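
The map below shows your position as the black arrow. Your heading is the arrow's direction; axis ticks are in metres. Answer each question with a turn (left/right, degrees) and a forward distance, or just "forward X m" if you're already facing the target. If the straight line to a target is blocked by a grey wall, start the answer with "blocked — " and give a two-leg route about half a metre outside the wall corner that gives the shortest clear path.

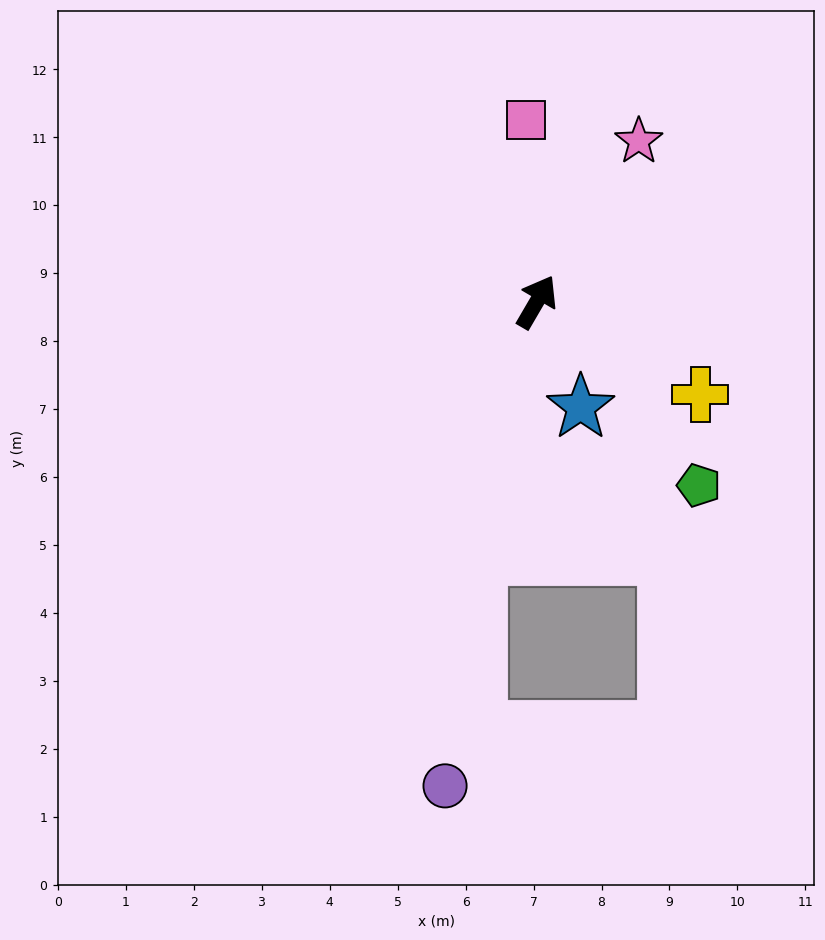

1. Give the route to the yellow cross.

turn right 89°, forward 2.8 m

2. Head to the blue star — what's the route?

turn right 127°, forward 1.7 m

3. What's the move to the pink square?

turn left 34°, forward 2.7 m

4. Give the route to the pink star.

turn right 2°, forward 2.8 m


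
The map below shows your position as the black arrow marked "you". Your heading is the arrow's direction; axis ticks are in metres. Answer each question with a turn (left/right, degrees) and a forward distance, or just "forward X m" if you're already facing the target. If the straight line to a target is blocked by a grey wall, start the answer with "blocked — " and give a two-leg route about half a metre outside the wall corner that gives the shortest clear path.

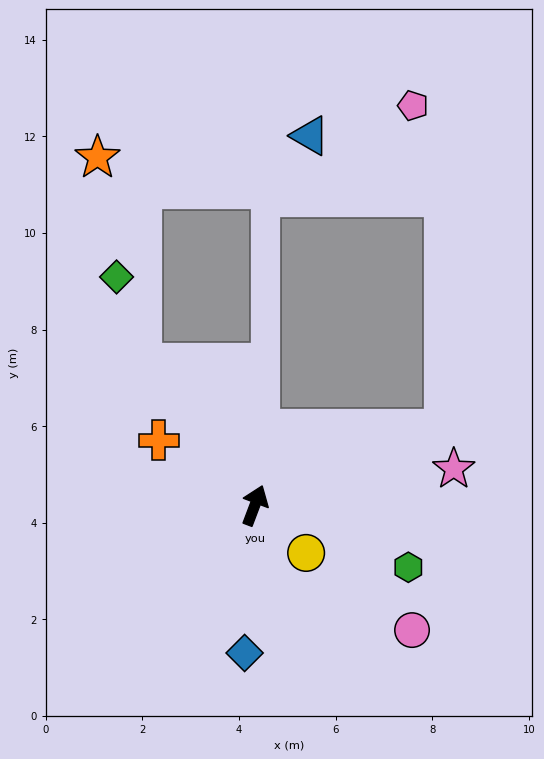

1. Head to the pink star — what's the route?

turn right 59°, forward 4.2 m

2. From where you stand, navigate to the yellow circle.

turn right 112°, forward 1.4 m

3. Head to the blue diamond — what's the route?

turn right 163°, forward 3.1 m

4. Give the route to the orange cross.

turn left 77°, forward 2.4 m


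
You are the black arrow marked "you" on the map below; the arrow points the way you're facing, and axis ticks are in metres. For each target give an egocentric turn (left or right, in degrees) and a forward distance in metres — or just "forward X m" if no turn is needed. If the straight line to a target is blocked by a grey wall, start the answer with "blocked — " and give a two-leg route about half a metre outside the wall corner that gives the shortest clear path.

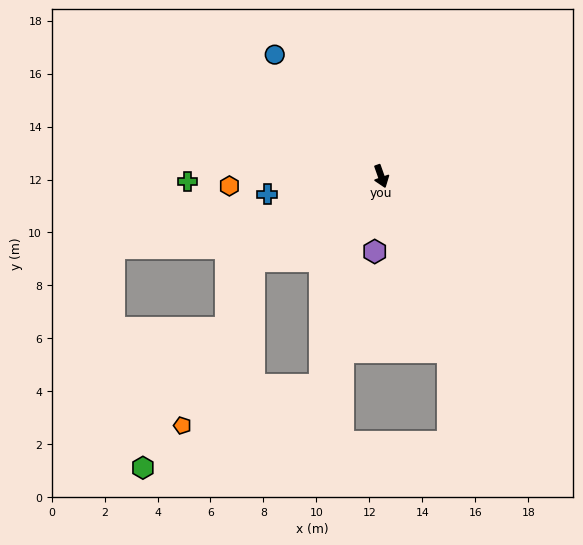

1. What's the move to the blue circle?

turn right 158°, forward 6.1 m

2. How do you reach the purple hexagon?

turn right 24°, forward 2.9 m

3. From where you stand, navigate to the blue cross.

turn right 101°, forward 4.4 m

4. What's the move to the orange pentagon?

blocked — turn right 76°, forward 5.8 m, then turn left 33°, forward 6.8 m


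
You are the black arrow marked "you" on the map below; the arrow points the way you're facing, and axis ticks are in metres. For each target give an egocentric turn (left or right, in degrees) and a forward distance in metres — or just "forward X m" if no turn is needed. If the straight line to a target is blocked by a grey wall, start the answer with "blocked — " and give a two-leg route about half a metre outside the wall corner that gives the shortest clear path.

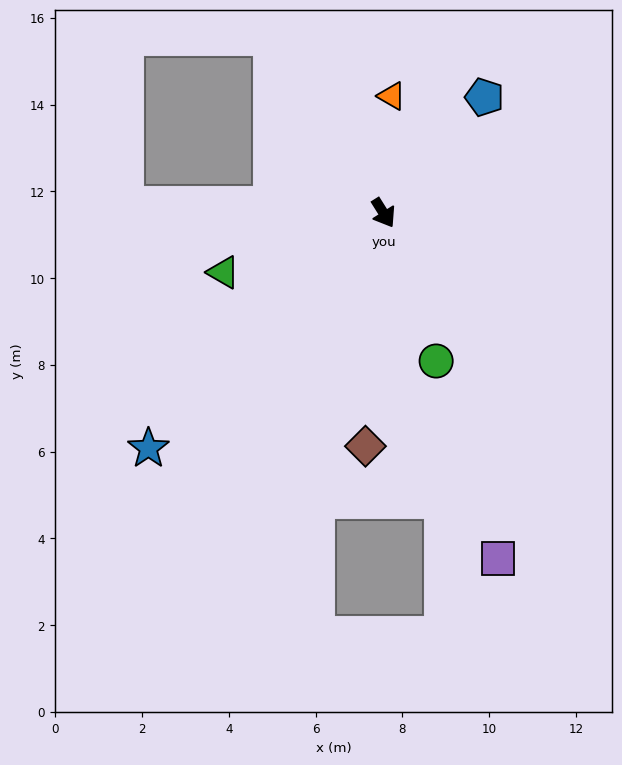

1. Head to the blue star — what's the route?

turn right 77°, forward 7.7 m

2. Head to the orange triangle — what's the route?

turn left 144°, forward 2.7 m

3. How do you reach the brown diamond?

turn right 37°, forward 5.4 m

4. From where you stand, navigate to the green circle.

turn right 12°, forward 3.6 m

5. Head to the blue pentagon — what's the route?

turn left 107°, forward 3.5 m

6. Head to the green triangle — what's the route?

turn right 102°, forward 3.9 m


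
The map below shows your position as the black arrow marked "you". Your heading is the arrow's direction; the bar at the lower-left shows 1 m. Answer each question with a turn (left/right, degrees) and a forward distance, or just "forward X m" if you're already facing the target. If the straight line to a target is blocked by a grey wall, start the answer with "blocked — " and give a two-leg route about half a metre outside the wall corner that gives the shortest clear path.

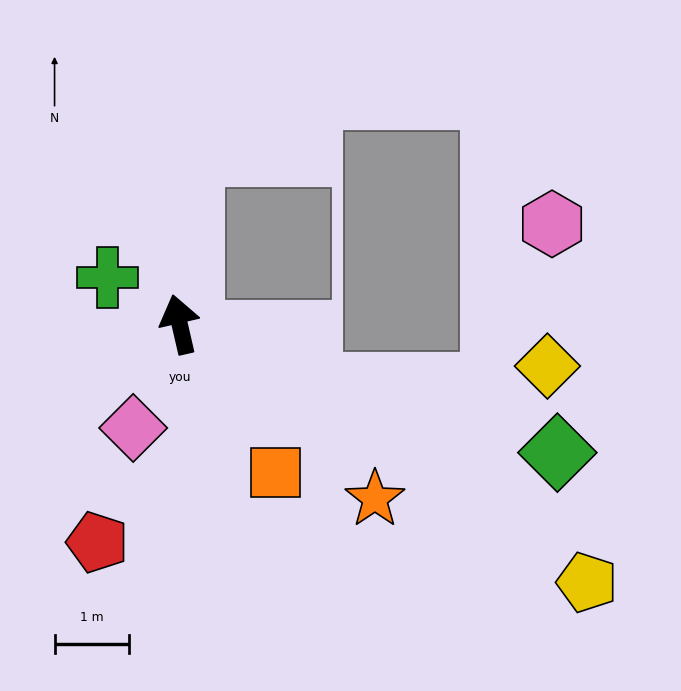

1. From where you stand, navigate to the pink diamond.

turn left 143°, forward 1.5 m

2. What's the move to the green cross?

turn left 44°, forward 1.2 m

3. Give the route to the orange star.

turn right 145°, forward 3.5 m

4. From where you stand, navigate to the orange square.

turn right 160°, forward 2.4 m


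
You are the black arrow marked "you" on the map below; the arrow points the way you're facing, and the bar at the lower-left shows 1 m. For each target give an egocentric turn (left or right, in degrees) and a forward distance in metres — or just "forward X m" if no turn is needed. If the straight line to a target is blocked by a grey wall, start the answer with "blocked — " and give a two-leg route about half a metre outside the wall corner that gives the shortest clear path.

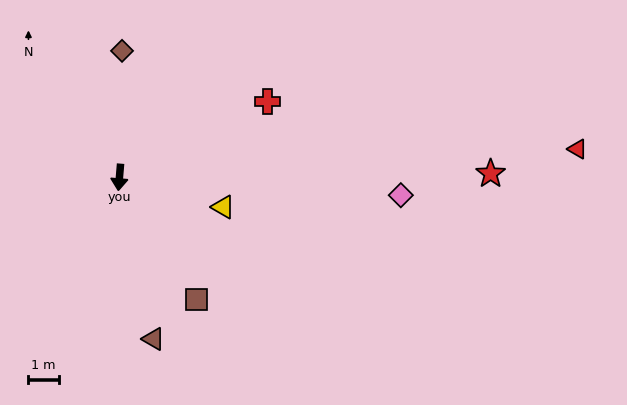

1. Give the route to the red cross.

turn left 122°, forward 5.5 m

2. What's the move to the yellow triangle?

turn left 79°, forward 3.5 m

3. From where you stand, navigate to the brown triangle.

turn left 17°, forward 5.4 m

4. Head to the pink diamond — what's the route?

turn left 91°, forward 9.3 m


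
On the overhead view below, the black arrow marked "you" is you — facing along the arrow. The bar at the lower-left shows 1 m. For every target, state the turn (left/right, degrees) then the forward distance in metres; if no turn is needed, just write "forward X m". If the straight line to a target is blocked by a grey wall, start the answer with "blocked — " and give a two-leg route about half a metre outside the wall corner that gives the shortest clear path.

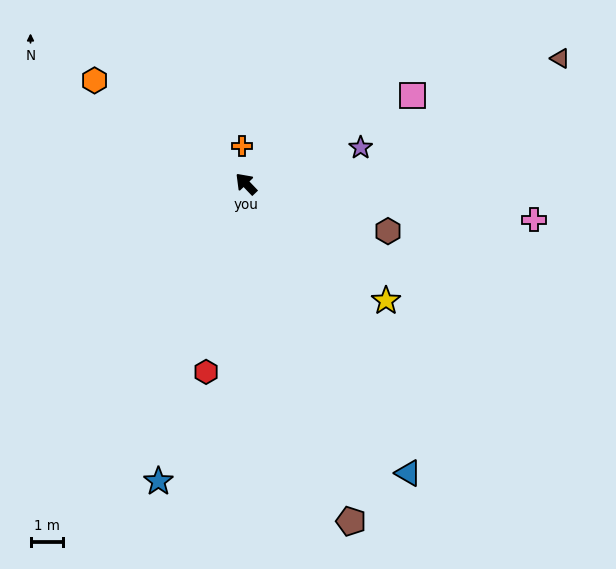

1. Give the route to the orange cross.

turn right 38°, forward 1.2 m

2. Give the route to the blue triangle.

turn left 166°, forward 10.1 m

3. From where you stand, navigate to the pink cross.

turn right 141°, forward 8.8 m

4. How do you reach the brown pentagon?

turn left 154°, forward 10.8 m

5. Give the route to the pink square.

turn right 106°, forward 5.7 m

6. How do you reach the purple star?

turn right 116°, forward 3.7 m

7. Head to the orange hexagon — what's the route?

turn left 12°, forward 5.6 m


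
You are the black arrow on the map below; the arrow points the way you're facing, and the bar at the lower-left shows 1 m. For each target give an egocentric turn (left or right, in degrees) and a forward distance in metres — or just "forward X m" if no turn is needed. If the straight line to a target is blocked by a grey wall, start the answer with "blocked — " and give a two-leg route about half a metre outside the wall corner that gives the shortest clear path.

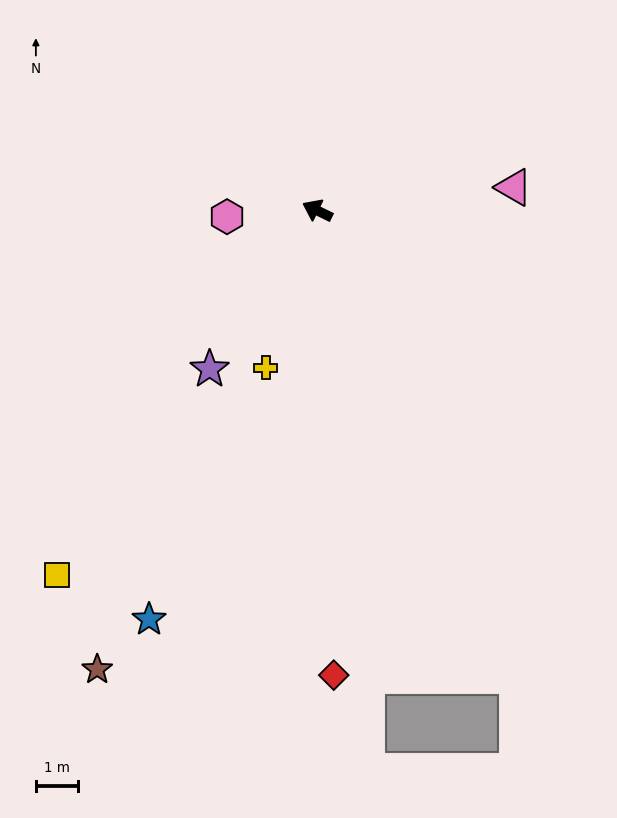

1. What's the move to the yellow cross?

turn left 98°, forward 4.0 m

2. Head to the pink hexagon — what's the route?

turn left 30°, forward 2.2 m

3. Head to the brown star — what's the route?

turn left 90°, forward 12.2 m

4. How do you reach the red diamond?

turn left 118°, forward 11.1 m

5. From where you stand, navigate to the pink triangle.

turn right 147°, forward 4.7 m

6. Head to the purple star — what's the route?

turn left 82°, forward 4.6 m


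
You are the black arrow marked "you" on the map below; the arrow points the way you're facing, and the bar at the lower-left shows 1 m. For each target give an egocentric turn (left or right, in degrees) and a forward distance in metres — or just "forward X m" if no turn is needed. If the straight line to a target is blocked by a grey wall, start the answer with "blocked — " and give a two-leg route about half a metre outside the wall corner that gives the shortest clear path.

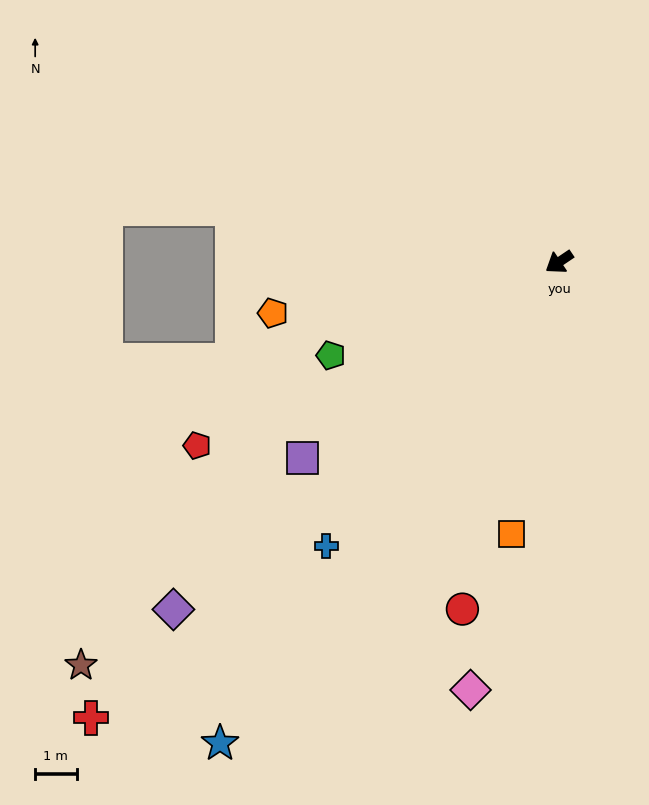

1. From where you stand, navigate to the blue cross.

turn left 17°, forward 8.8 m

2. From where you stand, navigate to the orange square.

turn left 46°, forward 6.7 m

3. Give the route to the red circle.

turn left 40°, forward 8.7 m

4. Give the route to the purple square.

turn left 3°, forward 7.8 m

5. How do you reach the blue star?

turn left 21°, forward 14.2 m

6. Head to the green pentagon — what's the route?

turn right 12°, forward 5.9 m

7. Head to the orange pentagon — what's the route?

turn right 24°, forward 7.0 m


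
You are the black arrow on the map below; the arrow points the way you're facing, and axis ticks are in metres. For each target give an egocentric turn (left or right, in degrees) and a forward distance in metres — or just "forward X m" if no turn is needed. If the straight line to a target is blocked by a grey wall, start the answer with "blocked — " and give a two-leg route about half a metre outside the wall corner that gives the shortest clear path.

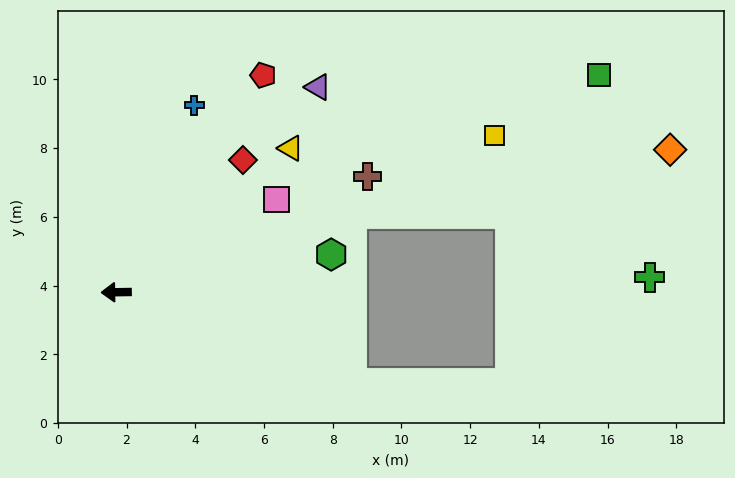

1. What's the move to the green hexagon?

turn right 171°, forward 6.4 m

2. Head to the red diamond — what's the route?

turn right 135°, forward 5.3 m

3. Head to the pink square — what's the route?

turn right 151°, forward 5.4 m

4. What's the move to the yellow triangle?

turn right 141°, forward 6.6 m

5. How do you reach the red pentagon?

turn right 125°, forward 7.6 m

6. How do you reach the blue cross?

turn right 114°, forward 5.9 m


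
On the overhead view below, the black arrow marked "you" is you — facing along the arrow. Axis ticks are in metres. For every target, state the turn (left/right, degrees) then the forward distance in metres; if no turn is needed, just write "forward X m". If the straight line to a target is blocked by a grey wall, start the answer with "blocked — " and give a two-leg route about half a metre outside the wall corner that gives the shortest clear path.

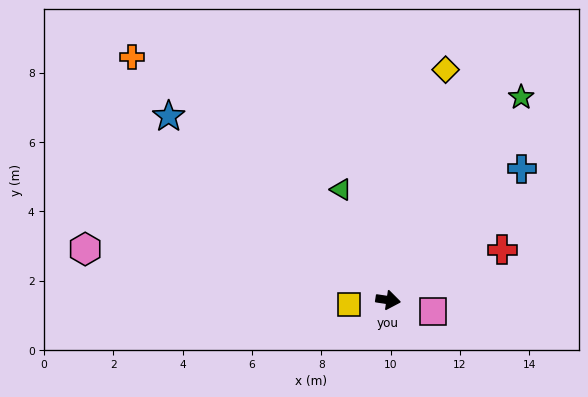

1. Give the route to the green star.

turn left 65°, forward 7.0 m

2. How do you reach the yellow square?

turn right 165°, forward 1.1 m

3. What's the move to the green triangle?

turn left 122°, forward 3.5 m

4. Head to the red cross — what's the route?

turn left 32°, forward 3.6 m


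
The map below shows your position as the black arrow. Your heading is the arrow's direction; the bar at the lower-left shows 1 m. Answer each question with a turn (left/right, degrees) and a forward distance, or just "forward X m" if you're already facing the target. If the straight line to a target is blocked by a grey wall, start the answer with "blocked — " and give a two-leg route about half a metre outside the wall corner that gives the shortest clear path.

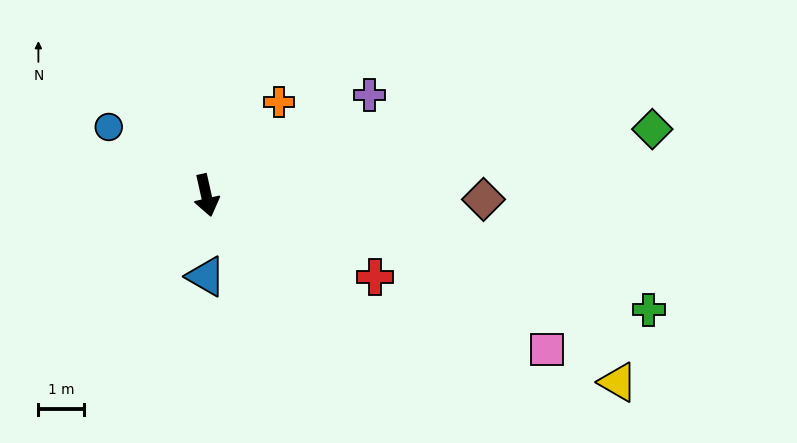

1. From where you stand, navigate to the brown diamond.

turn left 77°, forward 6.1 m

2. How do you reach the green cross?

turn left 63°, forward 10.0 m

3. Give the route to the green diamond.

turn left 86°, forward 9.9 m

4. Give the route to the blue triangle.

turn right 13°, forward 1.8 m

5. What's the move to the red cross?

turn left 52°, forward 4.1 m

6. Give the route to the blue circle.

turn right 138°, forward 2.6 m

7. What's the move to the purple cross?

turn left 109°, forward 4.2 m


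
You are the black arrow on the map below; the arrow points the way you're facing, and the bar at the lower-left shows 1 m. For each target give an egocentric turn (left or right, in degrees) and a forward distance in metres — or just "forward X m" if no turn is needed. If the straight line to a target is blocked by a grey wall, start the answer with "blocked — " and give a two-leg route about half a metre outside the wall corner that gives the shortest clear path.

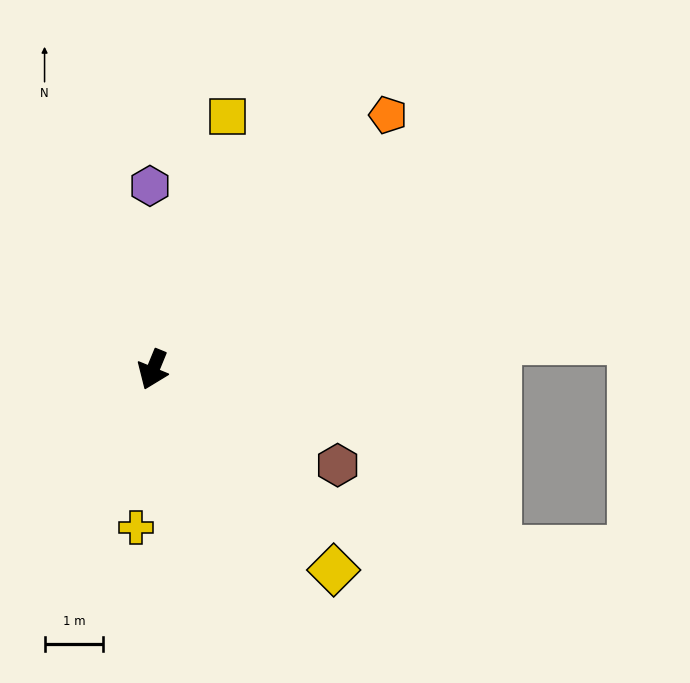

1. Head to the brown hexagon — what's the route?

turn left 85°, forward 3.5 m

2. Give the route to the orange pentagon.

turn left 160°, forward 5.9 m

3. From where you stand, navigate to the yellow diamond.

turn left 64°, forward 4.6 m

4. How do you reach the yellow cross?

turn left 16°, forward 2.7 m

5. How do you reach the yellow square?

turn right 174°, forward 4.5 m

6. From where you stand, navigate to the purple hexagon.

turn right 157°, forward 3.1 m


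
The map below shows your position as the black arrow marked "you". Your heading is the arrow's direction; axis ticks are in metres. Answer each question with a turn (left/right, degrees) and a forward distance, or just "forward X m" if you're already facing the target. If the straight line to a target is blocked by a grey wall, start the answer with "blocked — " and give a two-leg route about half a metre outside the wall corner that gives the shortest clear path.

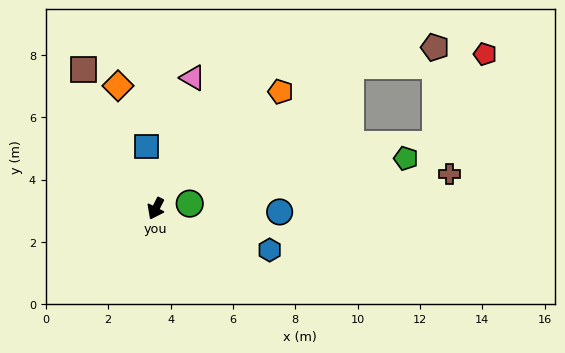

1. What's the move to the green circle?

turn left 125°, forward 1.1 m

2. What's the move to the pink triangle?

turn right 169°, forward 4.4 m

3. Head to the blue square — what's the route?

turn right 145°, forward 2.0 m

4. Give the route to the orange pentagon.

turn left 160°, forward 5.5 m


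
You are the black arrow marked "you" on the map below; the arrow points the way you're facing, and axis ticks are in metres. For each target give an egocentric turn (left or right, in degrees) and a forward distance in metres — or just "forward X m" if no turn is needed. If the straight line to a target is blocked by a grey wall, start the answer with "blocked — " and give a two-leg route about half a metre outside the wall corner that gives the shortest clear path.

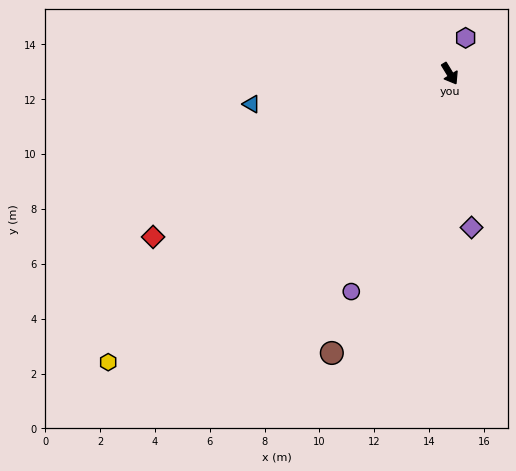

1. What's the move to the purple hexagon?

turn left 125°, forward 1.4 m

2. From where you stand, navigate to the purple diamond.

turn right 23°, forward 5.7 m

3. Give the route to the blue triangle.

turn right 113°, forward 7.3 m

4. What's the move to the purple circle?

turn right 56°, forward 8.7 m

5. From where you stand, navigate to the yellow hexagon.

turn right 81°, forward 16.3 m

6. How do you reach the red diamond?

turn right 92°, forward 12.3 m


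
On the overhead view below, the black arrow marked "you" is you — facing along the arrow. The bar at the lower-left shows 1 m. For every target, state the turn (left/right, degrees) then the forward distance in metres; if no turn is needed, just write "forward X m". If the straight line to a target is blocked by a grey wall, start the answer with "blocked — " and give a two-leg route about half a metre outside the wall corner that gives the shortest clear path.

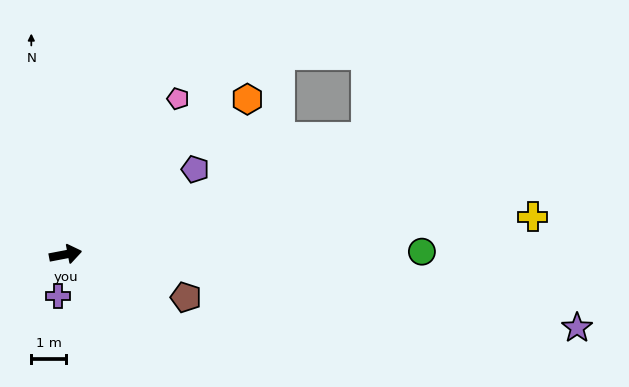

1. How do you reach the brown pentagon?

turn right 30°, forward 3.7 m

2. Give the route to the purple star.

turn right 19°, forward 15.1 m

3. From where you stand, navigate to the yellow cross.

turn right 6°, forward 13.7 m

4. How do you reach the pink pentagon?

turn left 43°, forward 5.6 m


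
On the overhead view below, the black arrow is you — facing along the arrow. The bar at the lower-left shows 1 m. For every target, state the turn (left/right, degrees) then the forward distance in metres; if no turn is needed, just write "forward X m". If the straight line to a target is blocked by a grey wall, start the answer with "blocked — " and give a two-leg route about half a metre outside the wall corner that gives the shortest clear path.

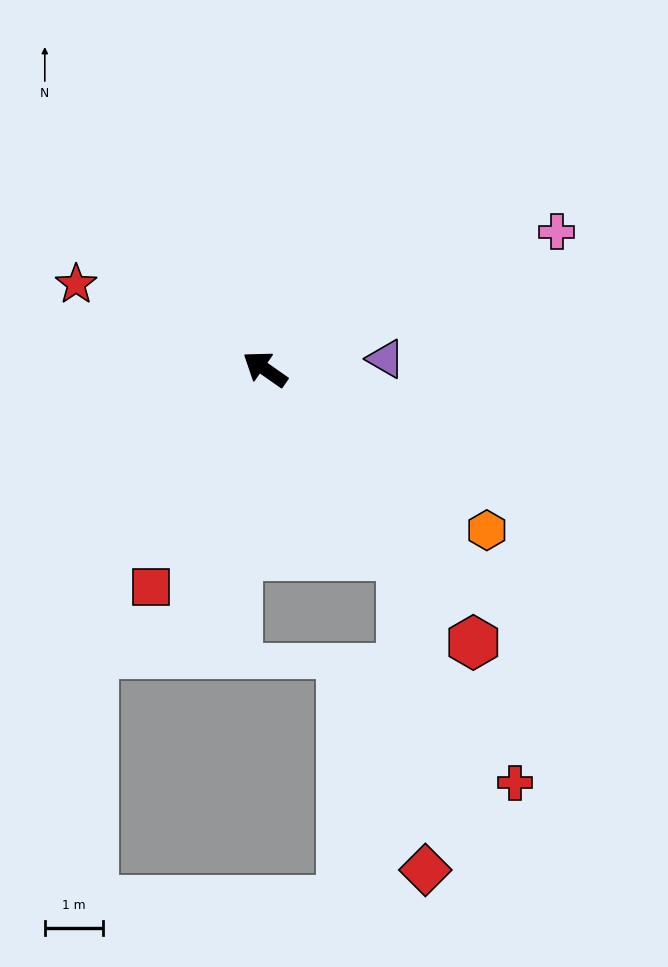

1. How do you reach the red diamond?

blocked — turn left 161°, forward 4.0 m, then turn right 32°, forward 5.4 m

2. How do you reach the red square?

turn left 97°, forward 4.2 m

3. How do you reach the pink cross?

turn right 120°, forward 5.5 m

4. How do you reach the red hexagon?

turn left 162°, forward 5.9 m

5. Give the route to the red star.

turn left 11°, forward 3.6 m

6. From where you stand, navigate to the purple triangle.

turn right 140°, forward 2.1 m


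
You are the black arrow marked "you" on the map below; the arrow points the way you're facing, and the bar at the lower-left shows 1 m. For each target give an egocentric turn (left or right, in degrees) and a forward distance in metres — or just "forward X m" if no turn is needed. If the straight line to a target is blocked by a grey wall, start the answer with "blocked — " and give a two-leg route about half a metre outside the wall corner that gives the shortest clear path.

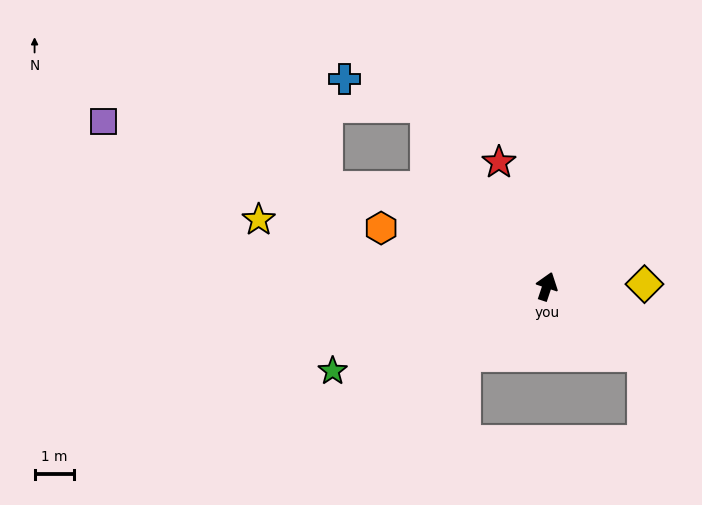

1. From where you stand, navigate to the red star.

turn left 40°, forward 3.4 m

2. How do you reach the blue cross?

blocked — turn left 52°, forward 5.5 m, then turn left 38°, forward 2.2 m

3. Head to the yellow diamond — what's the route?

turn right 70°, forward 2.5 m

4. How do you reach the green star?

turn left 130°, forward 5.8 m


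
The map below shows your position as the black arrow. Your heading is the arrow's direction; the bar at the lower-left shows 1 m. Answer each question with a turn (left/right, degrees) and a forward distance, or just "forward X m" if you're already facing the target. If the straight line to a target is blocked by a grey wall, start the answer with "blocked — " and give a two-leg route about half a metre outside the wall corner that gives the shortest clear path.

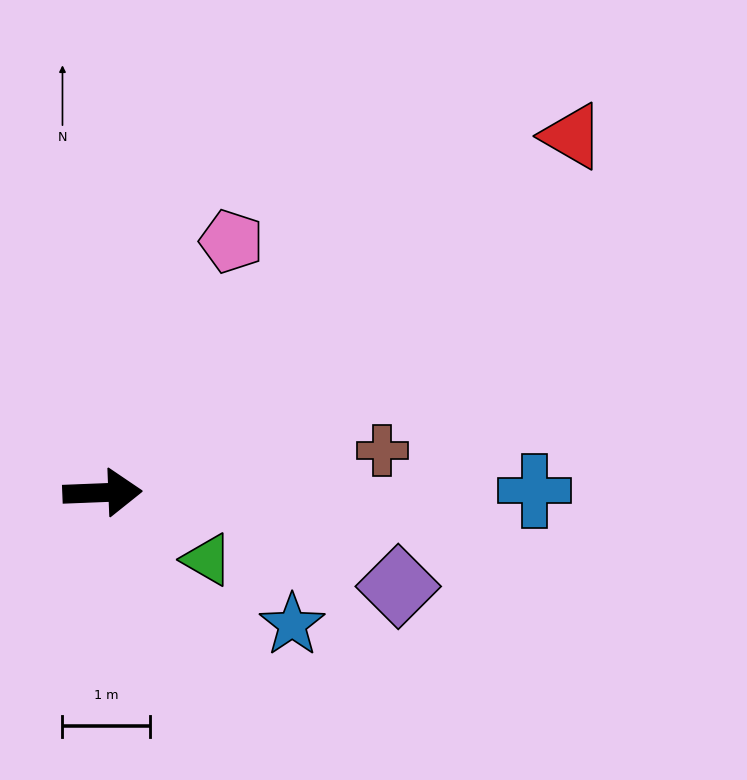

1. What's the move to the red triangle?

turn left 35°, forward 6.8 m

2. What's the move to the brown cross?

turn left 6°, forward 3.2 m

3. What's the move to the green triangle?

turn right 35°, forward 1.4 m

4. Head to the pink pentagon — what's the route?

turn left 61°, forward 3.2 m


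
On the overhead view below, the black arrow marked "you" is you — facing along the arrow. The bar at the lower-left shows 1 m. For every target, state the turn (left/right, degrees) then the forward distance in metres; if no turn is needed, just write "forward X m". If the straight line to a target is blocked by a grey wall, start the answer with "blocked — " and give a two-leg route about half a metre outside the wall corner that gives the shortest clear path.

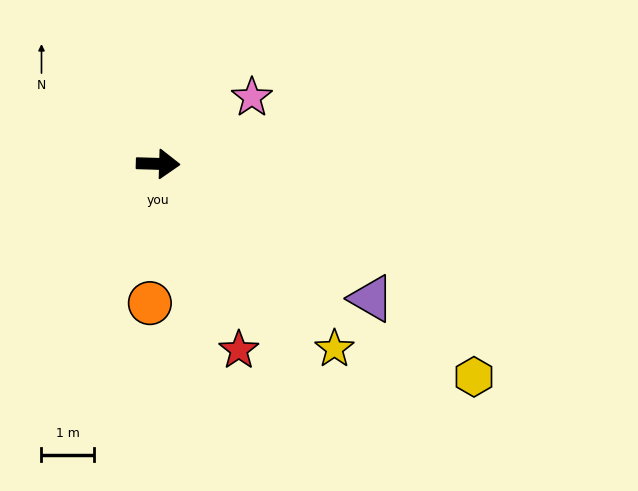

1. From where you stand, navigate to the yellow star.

turn right 45°, forward 4.9 m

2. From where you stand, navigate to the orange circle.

turn right 92°, forward 2.7 m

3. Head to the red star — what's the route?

turn right 65°, forward 3.9 m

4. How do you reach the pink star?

turn left 37°, forward 2.2 m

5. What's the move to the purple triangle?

turn right 31°, forward 4.8 m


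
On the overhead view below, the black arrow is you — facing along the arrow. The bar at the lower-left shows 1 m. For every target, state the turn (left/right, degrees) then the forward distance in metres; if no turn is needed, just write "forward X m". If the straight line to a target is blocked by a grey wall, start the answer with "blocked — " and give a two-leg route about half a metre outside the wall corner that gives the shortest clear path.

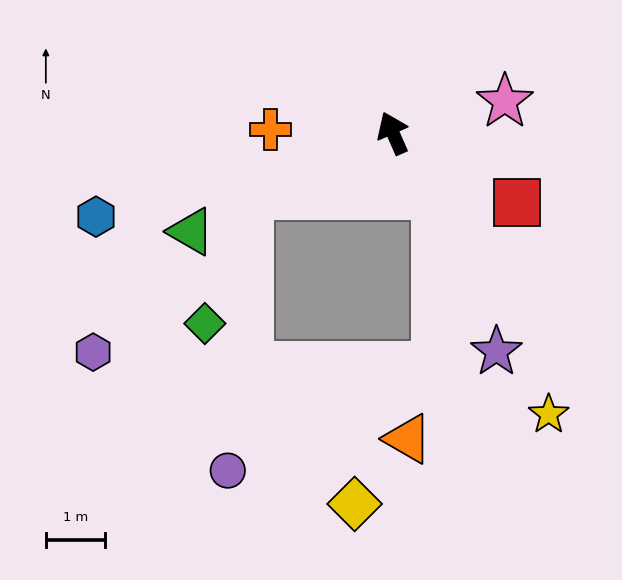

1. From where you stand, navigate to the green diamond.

blocked — turn left 90°, forward 2.7 m, then turn left 47°, forward 2.3 m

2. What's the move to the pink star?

turn right 98°, forward 2.0 m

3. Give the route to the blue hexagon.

turn left 82°, forward 5.2 m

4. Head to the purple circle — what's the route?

blocked — turn left 90°, forward 2.7 m, then turn left 62°, forward 4.7 m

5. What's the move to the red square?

turn right 143°, forward 2.4 m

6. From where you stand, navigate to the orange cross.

turn left 65°, forward 2.1 m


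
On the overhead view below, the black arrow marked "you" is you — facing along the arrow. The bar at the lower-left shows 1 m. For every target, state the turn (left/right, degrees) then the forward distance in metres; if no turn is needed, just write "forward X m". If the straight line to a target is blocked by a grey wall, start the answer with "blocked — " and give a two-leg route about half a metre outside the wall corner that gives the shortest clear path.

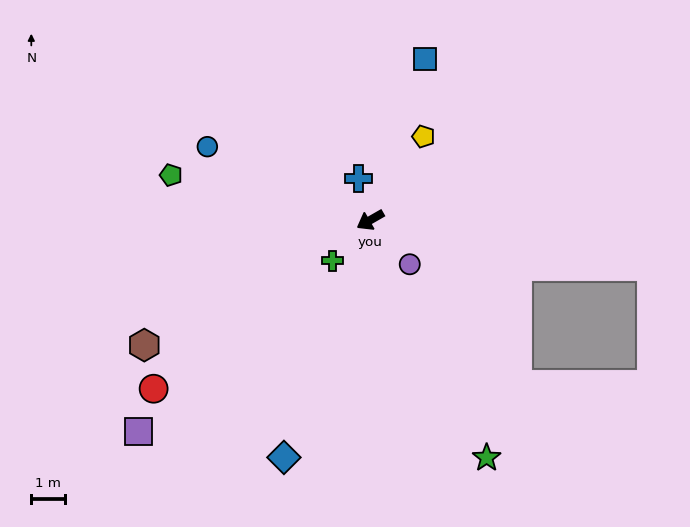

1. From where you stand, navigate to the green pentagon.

turn right 43°, forward 6.0 m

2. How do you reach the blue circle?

turn right 54°, forward 5.2 m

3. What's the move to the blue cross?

turn right 104°, forward 1.3 m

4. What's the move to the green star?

turn left 86°, forward 7.7 m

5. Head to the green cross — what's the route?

turn left 18°, forward 1.6 m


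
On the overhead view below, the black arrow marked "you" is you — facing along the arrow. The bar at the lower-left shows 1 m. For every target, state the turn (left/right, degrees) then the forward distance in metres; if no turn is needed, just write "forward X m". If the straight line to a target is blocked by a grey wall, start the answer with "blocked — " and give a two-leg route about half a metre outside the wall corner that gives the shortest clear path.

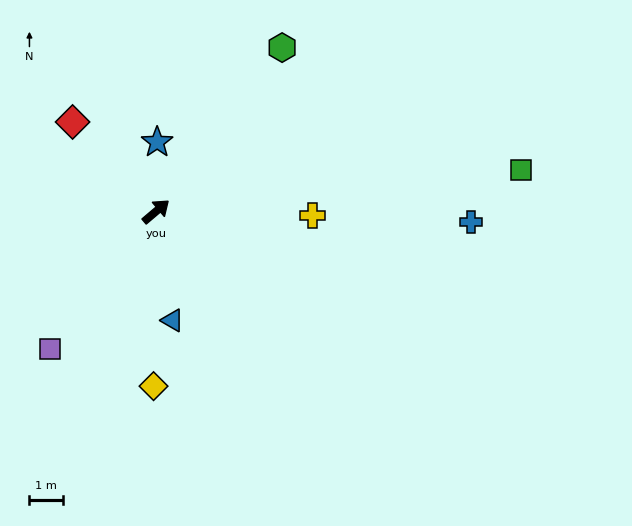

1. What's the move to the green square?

turn right 34°, forward 10.8 m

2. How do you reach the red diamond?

turn left 93°, forward 3.6 m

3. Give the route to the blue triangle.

turn right 122°, forward 3.3 m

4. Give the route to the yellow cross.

turn right 42°, forward 4.6 m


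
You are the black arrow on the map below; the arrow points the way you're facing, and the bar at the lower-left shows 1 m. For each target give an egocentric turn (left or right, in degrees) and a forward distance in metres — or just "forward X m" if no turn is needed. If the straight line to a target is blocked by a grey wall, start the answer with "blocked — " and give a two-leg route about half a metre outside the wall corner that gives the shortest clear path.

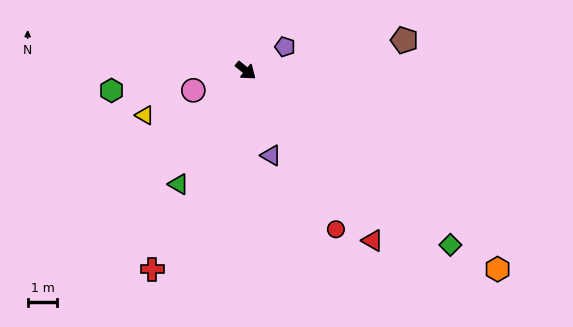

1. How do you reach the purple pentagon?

turn left 70°, forward 1.6 m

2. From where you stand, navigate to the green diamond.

forward 9.1 m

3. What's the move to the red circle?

turn right 21°, forward 6.2 m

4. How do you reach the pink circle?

turn right 120°, forward 1.9 m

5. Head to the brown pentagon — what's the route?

turn left 50°, forward 5.5 m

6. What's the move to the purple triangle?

turn right 34°, forward 3.0 m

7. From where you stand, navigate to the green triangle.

turn right 82°, forward 4.5 m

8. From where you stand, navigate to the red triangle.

turn right 14°, forward 7.2 m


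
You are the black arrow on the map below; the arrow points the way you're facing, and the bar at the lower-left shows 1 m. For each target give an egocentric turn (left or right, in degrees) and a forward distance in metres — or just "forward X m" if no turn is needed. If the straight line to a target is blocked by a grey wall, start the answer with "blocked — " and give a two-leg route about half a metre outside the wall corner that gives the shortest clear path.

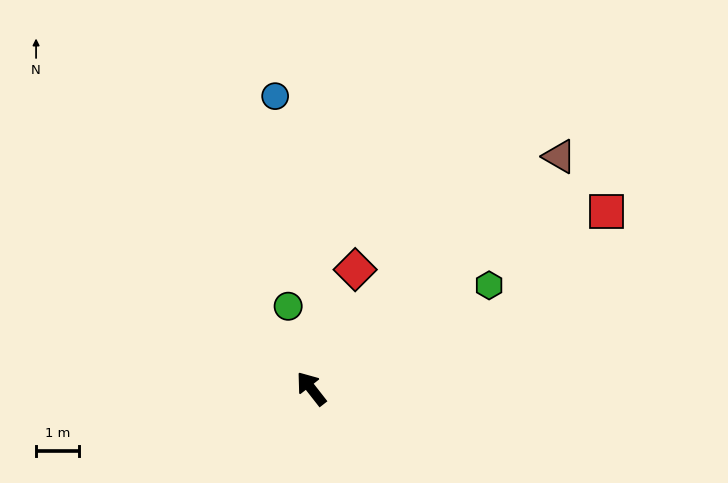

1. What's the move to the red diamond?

turn right 58°, forward 3.0 m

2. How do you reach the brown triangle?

turn right 85°, forward 8.0 m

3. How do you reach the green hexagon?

turn right 98°, forward 4.8 m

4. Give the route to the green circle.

turn right 22°, forward 2.0 m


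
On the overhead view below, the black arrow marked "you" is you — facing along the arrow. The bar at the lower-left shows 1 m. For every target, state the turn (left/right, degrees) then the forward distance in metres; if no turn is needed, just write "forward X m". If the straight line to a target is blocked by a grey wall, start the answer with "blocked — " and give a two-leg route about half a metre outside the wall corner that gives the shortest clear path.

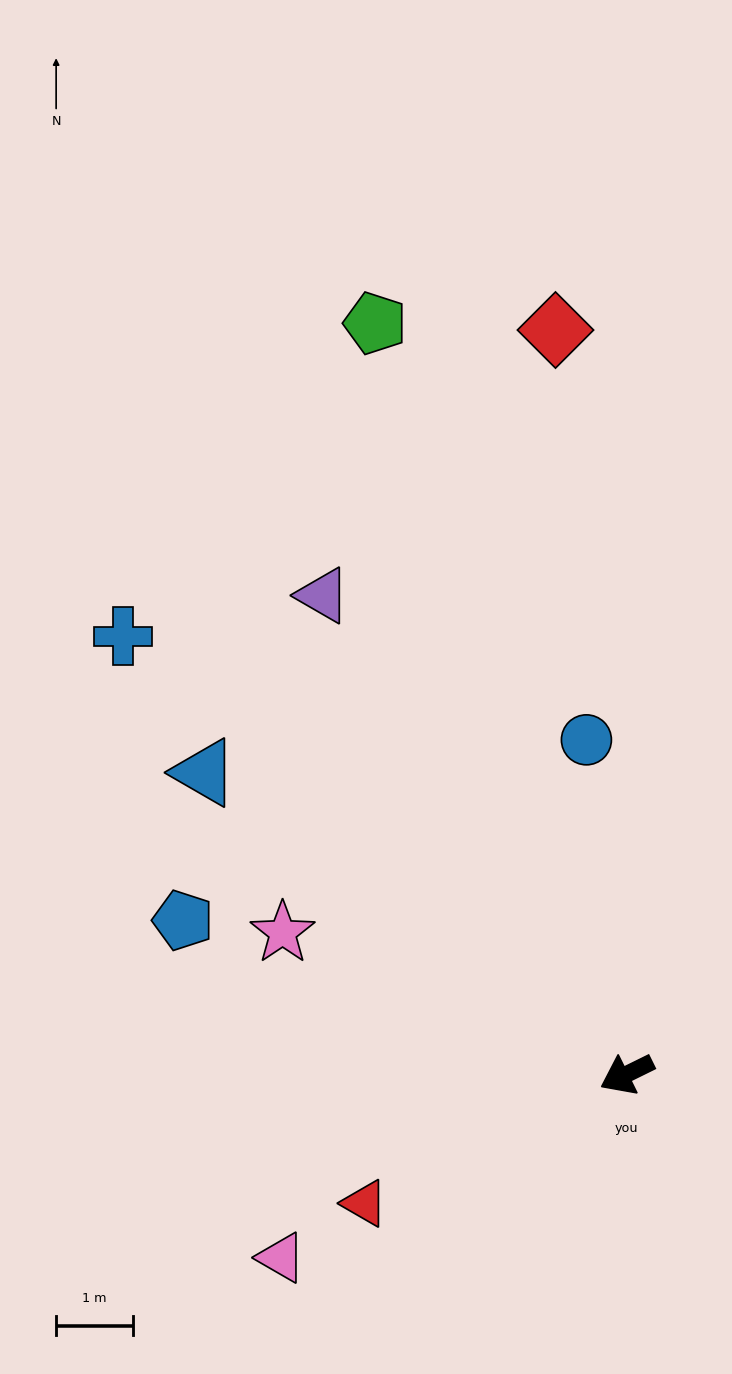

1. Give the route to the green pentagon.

turn right 98°, forward 10.3 m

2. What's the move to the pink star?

turn right 49°, forward 4.9 m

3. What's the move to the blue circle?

turn right 109°, forward 4.4 m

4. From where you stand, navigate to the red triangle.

forward 3.8 m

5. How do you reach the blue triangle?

turn right 62°, forward 6.8 m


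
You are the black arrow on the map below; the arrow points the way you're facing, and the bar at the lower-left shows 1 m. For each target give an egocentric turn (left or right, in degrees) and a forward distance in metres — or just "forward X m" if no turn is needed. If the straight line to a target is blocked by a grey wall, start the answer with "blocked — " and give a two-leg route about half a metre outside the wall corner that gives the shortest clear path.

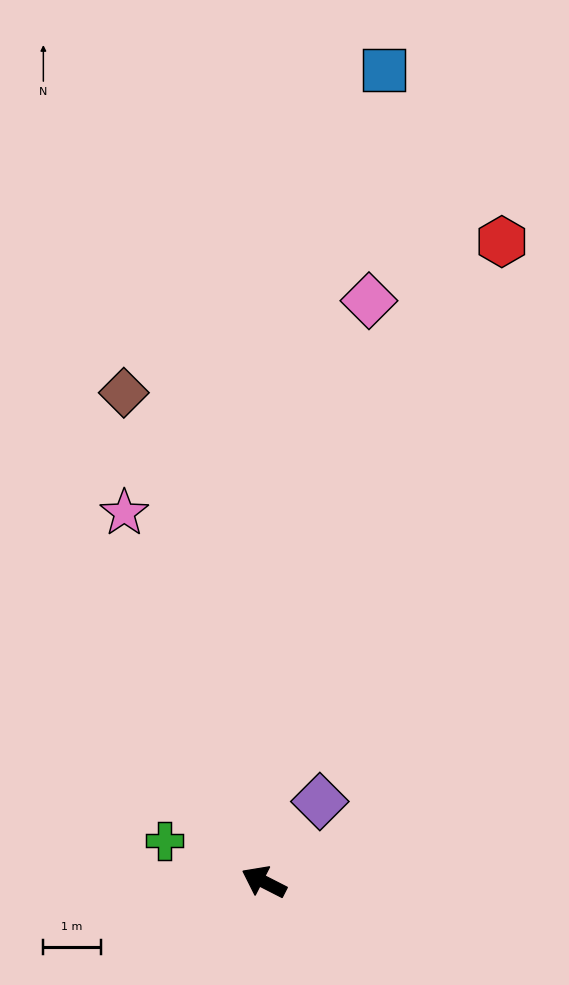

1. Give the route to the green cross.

turn left 5°, forward 1.9 m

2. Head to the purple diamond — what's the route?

turn right 98°, forward 1.7 m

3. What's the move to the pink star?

turn right 42°, forward 6.9 m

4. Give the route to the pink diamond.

turn right 73°, forward 10.3 m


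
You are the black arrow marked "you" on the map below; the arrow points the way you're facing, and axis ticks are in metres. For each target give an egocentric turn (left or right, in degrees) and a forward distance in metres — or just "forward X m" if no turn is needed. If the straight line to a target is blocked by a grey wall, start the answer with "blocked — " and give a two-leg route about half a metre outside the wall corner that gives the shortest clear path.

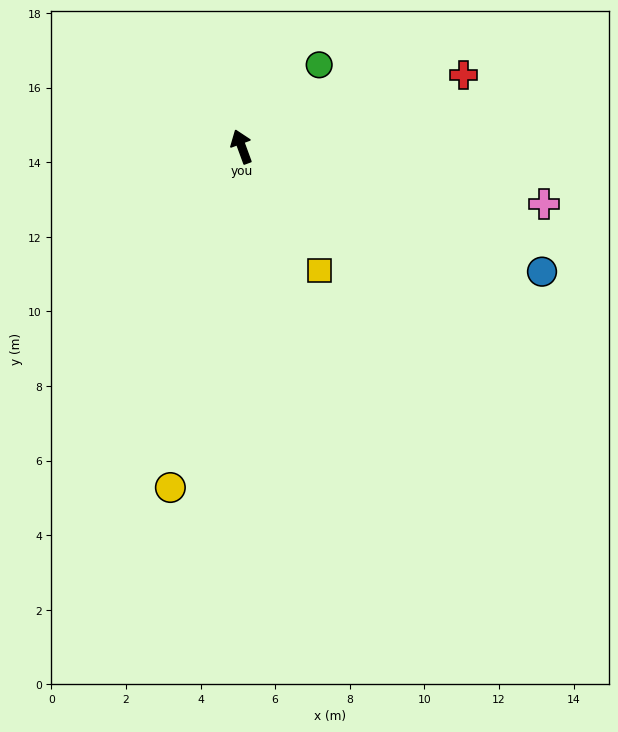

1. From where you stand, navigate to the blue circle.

turn right 133°, forward 8.7 m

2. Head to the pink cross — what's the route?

turn right 121°, forward 8.3 m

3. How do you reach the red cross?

turn right 92°, forward 6.3 m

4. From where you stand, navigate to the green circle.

turn right 64°, forward 3.0 m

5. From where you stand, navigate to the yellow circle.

turn left 148°, forward 9.3 m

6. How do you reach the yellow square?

turn right 168°, forward 3.9 m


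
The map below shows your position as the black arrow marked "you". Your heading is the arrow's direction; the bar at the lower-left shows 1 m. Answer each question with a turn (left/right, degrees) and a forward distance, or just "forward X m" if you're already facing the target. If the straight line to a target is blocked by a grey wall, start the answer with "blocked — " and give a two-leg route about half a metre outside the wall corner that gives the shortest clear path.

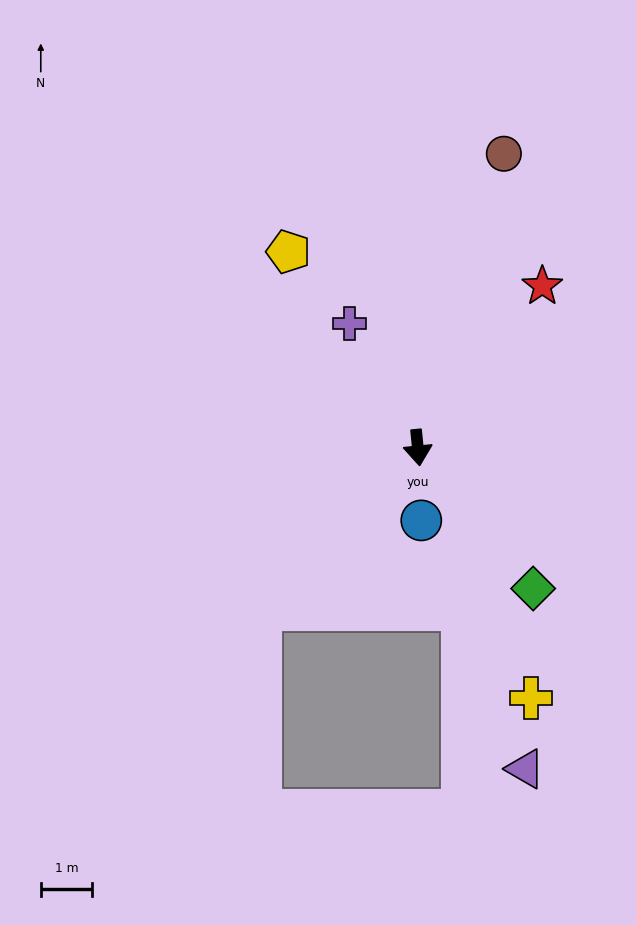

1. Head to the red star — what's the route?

turn left 137°, forward 4.0 m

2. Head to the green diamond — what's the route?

turn left 34°, forward 3.5 m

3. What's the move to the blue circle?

turn right 3°, forward 1.4 m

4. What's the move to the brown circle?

turn left 158°, forward 5.9 m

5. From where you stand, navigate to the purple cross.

turn right 157°, forward 2.7 m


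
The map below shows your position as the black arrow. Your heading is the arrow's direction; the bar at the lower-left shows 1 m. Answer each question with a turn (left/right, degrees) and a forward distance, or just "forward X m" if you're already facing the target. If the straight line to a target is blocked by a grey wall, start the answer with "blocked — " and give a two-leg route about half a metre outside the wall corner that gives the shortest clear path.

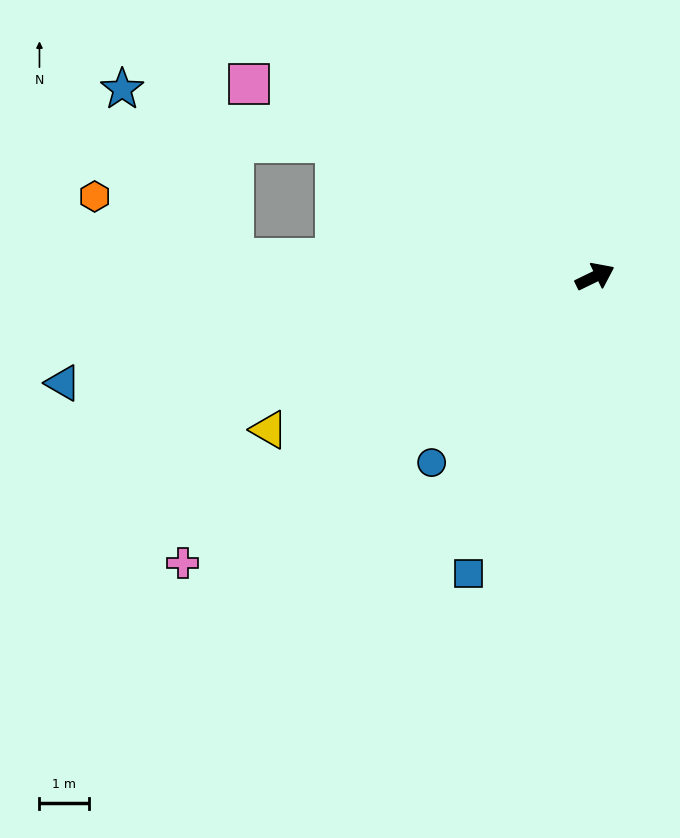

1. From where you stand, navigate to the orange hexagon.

blocked — turn left 151°, forward 7.4 m, then turn right 21°, forward 3.1 m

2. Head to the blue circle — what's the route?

turn right 157°, forward 5.0 m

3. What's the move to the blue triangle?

turn left 165°, forward 11.0 m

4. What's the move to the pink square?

turn left 125°, forward 8.1 m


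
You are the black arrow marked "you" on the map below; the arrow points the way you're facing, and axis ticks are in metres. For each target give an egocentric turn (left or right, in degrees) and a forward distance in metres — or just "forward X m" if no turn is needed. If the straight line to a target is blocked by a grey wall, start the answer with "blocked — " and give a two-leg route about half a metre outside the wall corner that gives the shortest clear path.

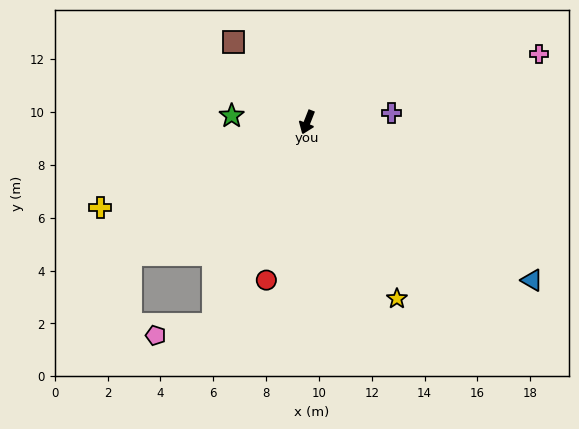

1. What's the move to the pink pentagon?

blocked — turn right 4°, forward 8.4 m, then turn right 53°, forward 2.2 m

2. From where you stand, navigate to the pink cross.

turn left 128°, forward 9.2 m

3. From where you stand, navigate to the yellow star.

turn left 48°, forward 7.5 m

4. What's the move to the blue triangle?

turn left 76°, forward 10.4 m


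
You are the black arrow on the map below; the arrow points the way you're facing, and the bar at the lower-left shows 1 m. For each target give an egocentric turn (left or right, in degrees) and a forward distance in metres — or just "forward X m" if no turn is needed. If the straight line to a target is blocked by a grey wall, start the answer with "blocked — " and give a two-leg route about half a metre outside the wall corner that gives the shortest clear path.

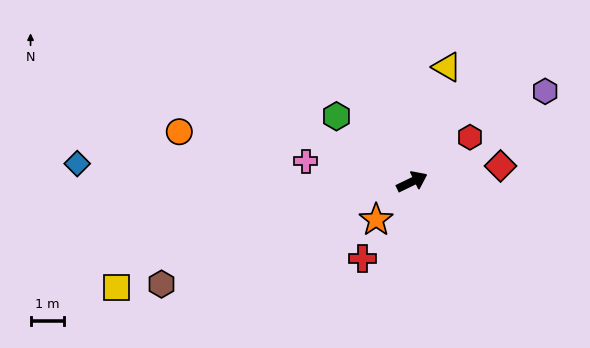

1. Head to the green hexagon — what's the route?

turn left 113°, forward 2.9 m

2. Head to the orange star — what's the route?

turn right 159°, forward 1.5 m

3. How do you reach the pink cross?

turn left 143°, forward 3.2 m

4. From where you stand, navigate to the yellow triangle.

turn left 47°, forward 3.5 m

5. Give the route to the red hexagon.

turn left 12°, forward 2.2 m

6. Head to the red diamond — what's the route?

turn right 16°, forward 2.7 m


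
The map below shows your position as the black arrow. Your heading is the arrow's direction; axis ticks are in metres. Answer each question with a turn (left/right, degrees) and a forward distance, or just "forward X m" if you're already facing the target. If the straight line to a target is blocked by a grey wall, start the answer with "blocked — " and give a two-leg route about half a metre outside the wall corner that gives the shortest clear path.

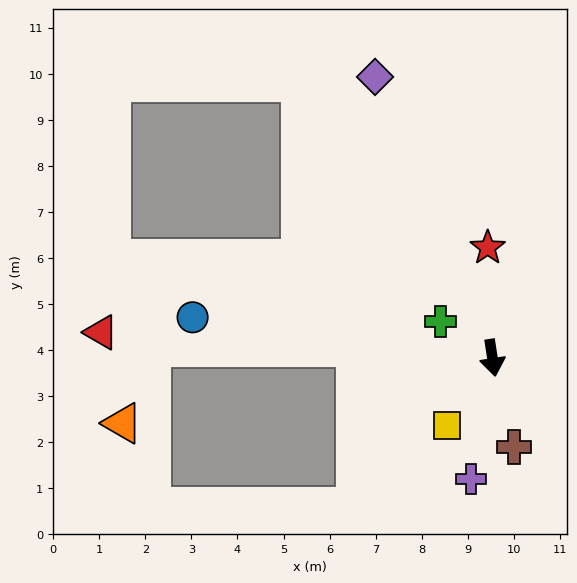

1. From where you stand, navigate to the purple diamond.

turn right 166°, forward 6.6 m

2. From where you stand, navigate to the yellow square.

turn right 43°, forward 1.8 m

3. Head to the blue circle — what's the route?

turn right 106°, forward 6.6 m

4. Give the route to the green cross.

turn right 134°, forward 1.4 m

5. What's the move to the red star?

turn left 174°, forward 2.4 m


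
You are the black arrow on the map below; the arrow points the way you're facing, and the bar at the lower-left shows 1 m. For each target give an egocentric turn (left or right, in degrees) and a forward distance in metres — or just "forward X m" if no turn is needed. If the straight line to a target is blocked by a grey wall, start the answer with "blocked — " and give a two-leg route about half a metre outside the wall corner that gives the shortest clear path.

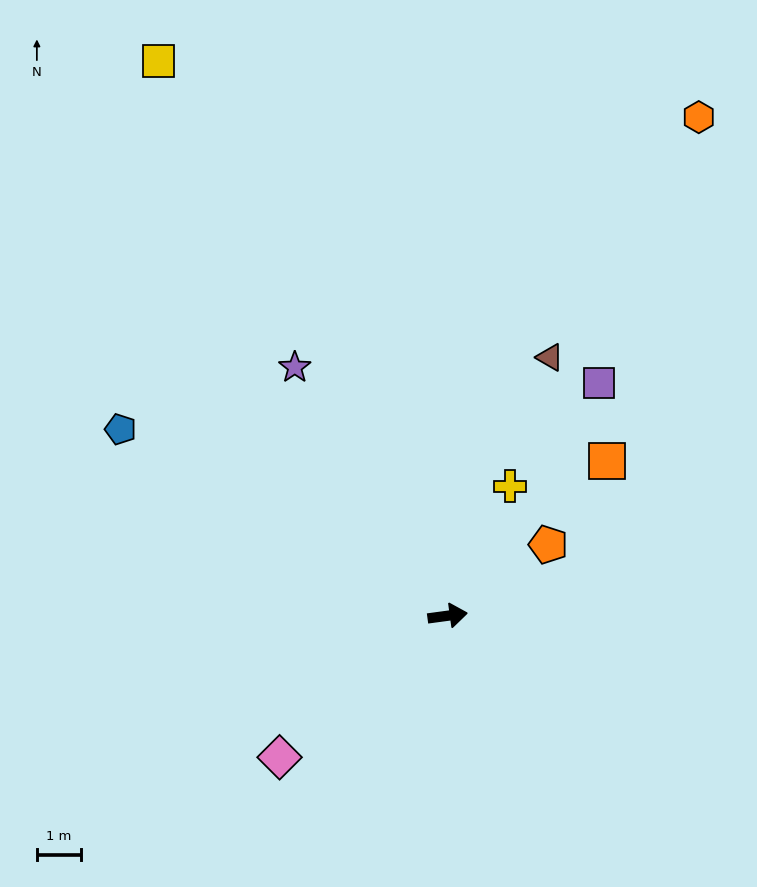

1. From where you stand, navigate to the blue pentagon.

turn left 143°, forward 8.6 m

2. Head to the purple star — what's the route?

turn left 114°, forward 6.6 m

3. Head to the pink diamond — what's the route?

turn right 148°, forward 5.0 m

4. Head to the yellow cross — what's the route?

turn left 57°, forward 3.3 m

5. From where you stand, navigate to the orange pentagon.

turn left 28°, forward 2.8 m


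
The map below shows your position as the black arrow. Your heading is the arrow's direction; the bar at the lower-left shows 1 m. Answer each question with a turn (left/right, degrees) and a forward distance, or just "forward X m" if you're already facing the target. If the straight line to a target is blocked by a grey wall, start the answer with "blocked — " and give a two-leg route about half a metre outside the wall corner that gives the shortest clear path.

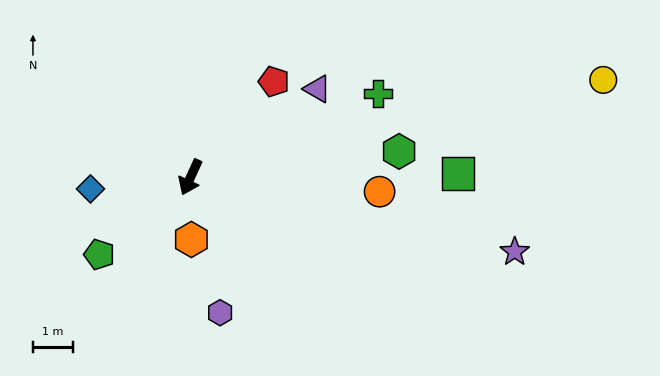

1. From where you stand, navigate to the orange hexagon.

turn left 25°, forward 1.6 m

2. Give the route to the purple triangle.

turn left 149°, forward 3.9 m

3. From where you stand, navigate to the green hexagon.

turn left 122°, forward 5.2 m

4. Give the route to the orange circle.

turn left 110°, forward 4.7 m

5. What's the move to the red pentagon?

turn left 163°, forward 3.2 m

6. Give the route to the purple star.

turn left 102°, forward 8.3 m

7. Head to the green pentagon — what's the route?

turn right 25°, forward 3.0 m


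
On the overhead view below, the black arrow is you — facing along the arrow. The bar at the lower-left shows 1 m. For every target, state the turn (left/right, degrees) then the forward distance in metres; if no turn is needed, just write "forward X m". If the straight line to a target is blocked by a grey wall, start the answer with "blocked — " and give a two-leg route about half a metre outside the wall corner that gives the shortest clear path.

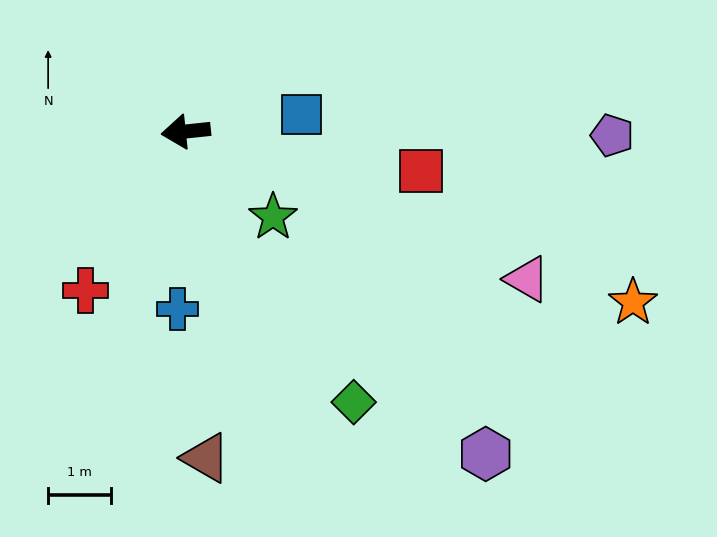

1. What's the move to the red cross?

turn left 52°, forward 3.0 m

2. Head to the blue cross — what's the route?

turn left 81°, forward 2.8 m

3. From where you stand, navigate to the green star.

turn left 130°, forward 1.9 m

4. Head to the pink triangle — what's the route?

turn left 151°, forward 5.9 m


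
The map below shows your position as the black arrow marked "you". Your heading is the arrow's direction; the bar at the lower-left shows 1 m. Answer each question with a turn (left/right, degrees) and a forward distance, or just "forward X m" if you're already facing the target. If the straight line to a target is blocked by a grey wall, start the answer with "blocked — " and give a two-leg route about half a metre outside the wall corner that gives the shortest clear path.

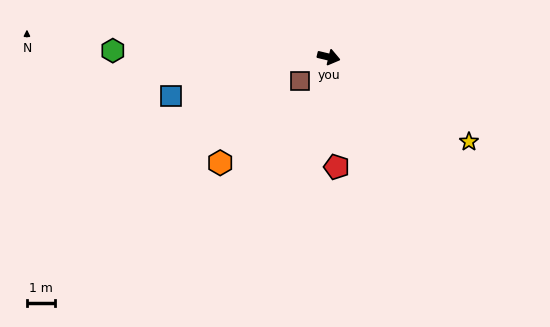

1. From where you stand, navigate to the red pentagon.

turn right 72°, forward 3.9 m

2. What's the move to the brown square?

turn right 127°, forward 1.3 m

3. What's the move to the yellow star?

turn right 18°, forward 5.8 m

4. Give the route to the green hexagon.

turn right 168°, forward 7.6 m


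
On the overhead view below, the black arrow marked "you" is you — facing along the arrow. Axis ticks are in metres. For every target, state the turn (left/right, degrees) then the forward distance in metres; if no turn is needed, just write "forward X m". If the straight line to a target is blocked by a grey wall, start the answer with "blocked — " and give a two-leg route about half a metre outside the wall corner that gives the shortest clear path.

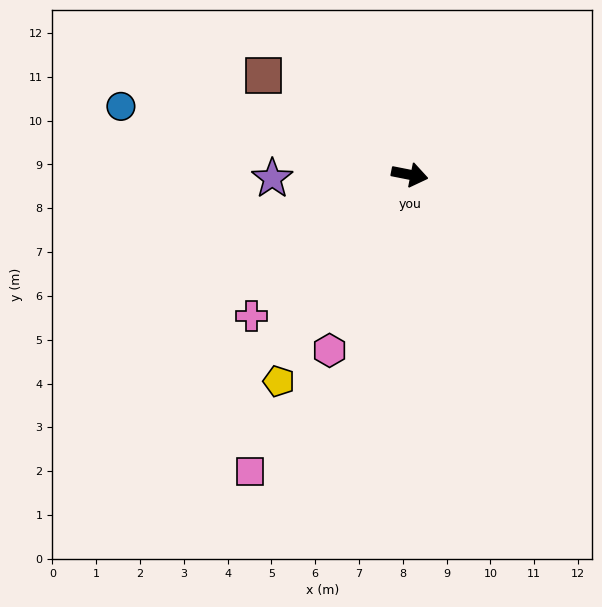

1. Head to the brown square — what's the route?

turn left 157°, forward 4.0 m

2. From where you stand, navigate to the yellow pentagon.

turn right 111°, forward 5.6 m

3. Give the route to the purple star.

turn right 167°, forward 3.1 m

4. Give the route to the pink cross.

turn right 127°, forward 4.8 m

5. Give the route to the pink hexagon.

turn right 103°, forward 4.4 m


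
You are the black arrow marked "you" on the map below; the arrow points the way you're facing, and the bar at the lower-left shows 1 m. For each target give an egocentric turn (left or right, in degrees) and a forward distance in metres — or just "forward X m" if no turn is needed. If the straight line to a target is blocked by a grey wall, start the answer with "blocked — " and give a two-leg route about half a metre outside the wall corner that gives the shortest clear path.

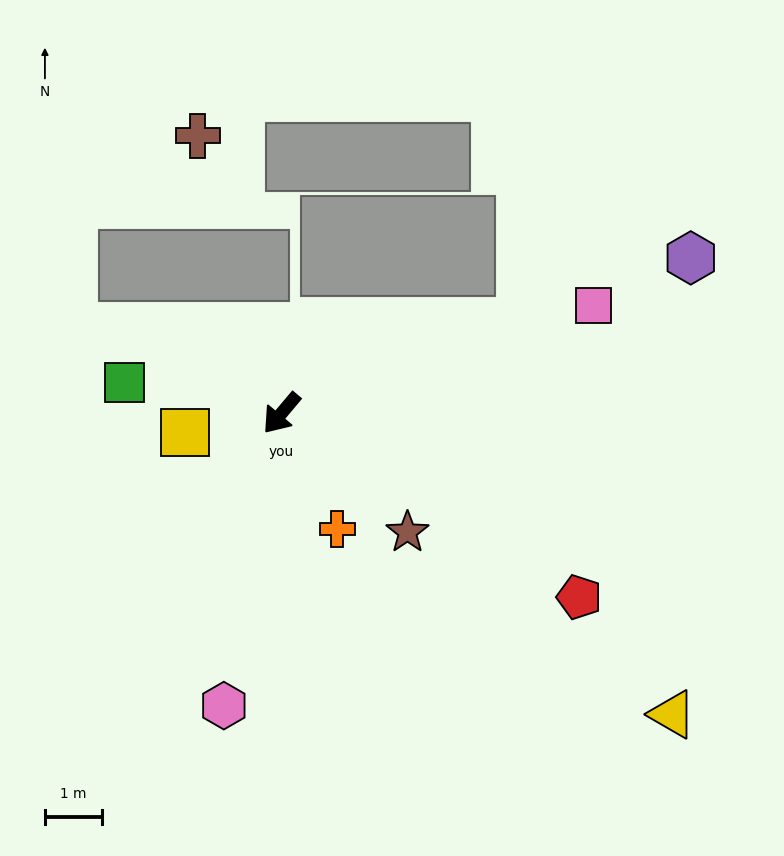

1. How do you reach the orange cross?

turn left 66°, forward 2.3 m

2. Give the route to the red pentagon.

turn left 98°, forward 6.2 m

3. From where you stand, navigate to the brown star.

turn left 87°, forward 3.1 m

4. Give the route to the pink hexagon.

turn left 29°, forward 5.3 m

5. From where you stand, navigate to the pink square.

turn left 149°, forward 5.8 m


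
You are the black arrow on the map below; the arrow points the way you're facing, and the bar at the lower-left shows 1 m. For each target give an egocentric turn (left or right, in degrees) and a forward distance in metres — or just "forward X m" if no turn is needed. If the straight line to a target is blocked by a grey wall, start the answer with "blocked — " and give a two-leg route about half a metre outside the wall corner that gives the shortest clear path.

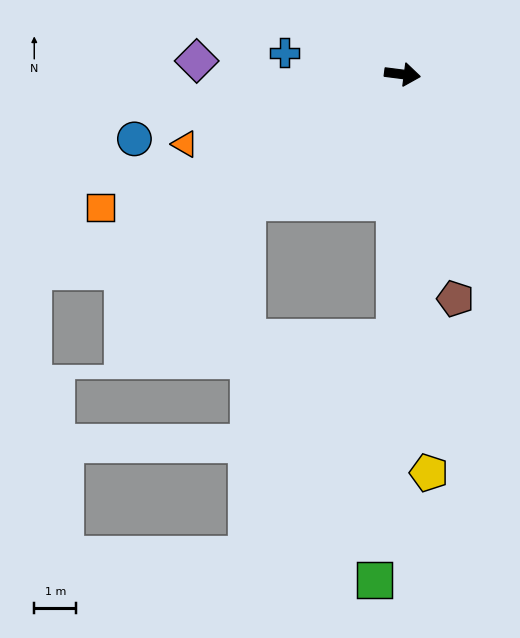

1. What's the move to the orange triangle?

turn right 155°, forward 5.4 m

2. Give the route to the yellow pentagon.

turn right 79°, forward 9.5 m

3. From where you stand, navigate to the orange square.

turn right 149°, forward 7.8 m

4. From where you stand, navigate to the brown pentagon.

turn right 69°, forward 5.5 m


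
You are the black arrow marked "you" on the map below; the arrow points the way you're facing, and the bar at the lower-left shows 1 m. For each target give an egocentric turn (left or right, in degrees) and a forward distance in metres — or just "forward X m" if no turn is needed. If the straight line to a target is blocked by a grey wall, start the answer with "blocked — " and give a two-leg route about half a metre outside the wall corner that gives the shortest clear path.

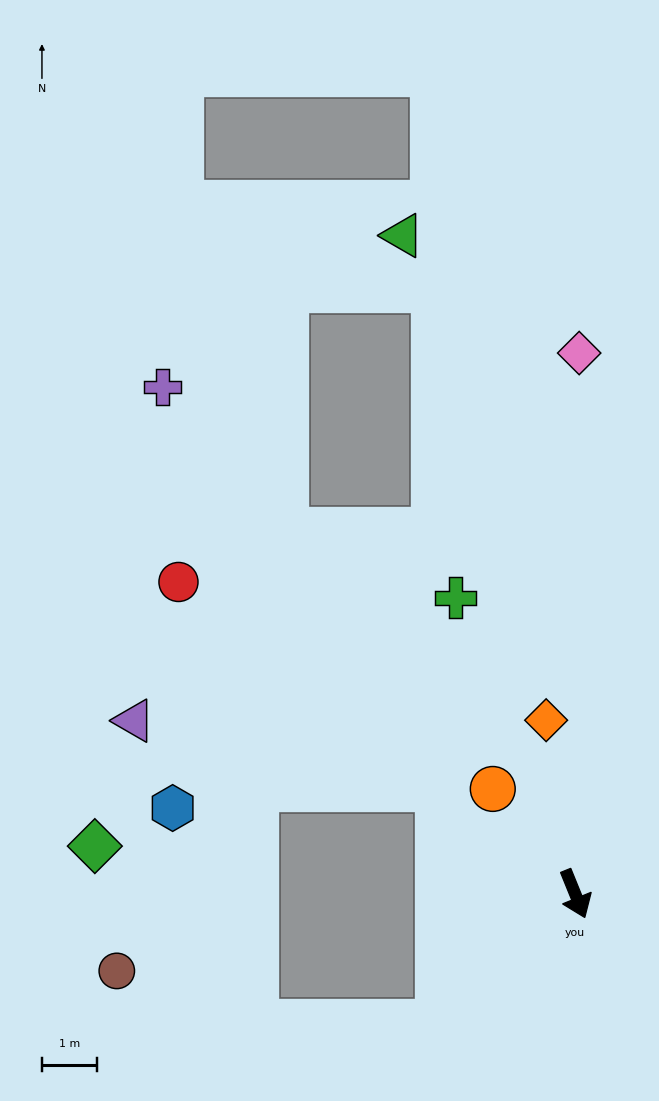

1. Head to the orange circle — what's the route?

turn right 164°, forward 2.4 m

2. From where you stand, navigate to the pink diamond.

turn left 157°, forward 9.8 m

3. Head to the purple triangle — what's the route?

blocked — turn right 150°, forward 3.1 m, then turn left 25°, forward 5.7 m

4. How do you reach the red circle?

turn right 150°, forward 9.1 m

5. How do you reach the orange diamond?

turn left 167°, forward 3.2 m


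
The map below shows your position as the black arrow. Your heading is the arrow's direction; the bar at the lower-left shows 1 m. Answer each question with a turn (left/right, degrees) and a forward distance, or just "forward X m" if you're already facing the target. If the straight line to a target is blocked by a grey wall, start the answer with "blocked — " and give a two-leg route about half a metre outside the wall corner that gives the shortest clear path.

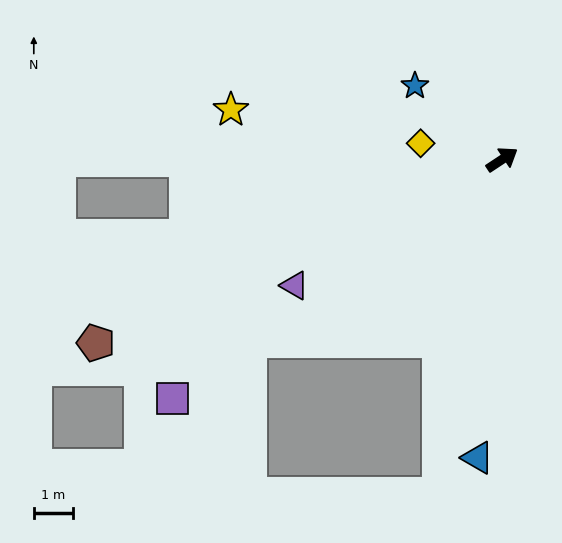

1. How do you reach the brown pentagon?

turn left 171°, forward 11.3 m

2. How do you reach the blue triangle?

turn right 128°, forward 7.6 m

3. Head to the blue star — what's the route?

turn left 106°, forward 2.9 m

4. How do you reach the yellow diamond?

turn left 135°, forward 2.1 m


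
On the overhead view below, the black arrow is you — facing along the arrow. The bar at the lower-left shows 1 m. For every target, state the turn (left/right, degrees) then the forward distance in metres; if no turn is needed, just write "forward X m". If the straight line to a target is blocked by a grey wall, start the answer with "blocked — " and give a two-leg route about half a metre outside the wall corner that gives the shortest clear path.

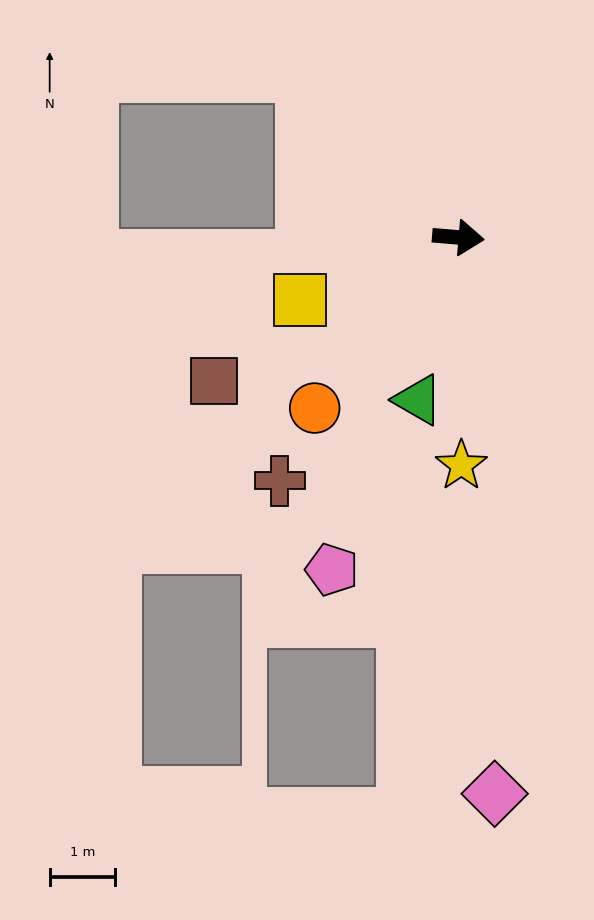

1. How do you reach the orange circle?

turn right 125°, forward 3.4 m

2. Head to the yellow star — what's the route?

turn right 84°, forward 3.5 m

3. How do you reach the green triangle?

turn right 99°, forward 2.6 m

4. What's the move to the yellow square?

turn right 154°, forward 2.6 m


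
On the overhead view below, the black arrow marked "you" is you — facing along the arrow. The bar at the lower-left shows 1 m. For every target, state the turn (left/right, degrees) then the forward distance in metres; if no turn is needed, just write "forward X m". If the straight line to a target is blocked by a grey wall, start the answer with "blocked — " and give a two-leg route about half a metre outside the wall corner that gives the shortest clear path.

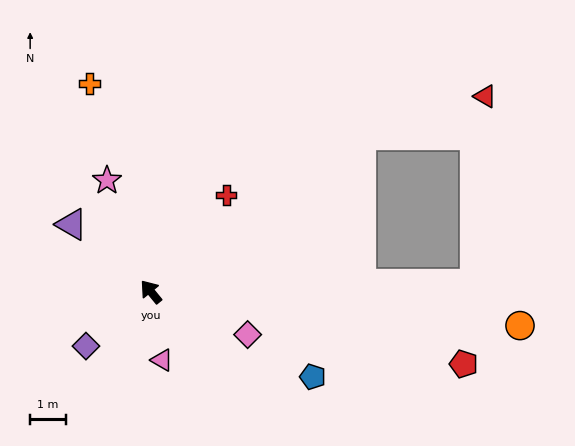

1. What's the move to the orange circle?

turn right 135°, forward 10.5 m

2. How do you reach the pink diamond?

turn right 153°, forward 3.0 m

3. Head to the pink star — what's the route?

turn right 18°, forward 3.4 m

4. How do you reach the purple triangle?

turn left 10°, forward 2.9 m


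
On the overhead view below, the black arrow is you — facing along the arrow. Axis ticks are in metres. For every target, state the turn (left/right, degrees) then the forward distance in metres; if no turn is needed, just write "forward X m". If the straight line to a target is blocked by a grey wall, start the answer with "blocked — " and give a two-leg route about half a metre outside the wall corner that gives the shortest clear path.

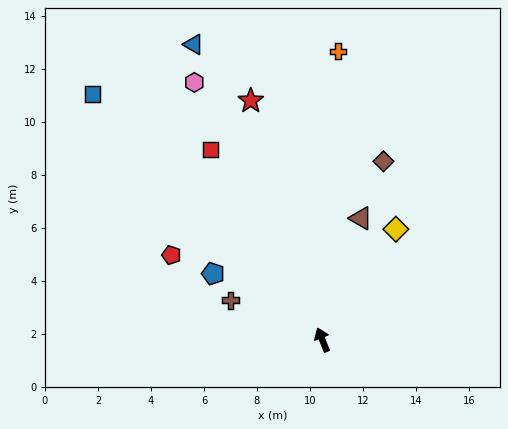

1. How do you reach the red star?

turn right 5°, forward 9.4 m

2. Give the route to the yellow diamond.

turn right 55°, forward 5.0 m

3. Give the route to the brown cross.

turn left 45°, forward 3.8 m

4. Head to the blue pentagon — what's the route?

turn left 37°, forward 4.8 m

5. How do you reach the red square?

turn left 9°, forward 8.3 m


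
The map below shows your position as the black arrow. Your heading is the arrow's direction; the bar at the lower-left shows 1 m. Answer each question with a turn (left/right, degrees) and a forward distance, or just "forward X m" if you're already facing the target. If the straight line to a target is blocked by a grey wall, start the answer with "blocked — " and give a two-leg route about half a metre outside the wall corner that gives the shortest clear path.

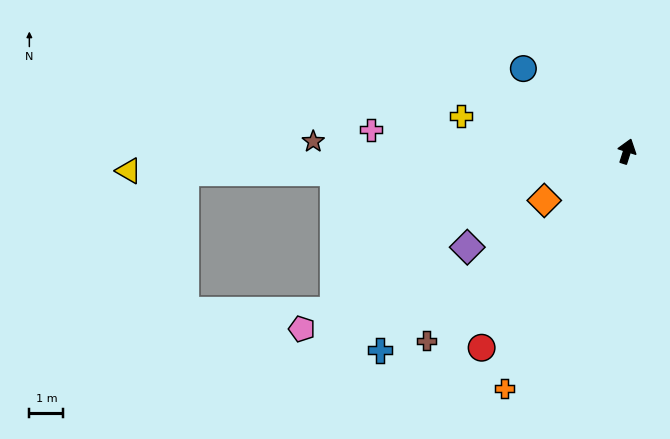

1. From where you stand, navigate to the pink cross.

turn left 103°, forward 7.6 m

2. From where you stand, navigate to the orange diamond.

turn left 138°, forward 2.8 m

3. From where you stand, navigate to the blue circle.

turn left 69°, forward 3.9 m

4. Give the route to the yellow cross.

turn left 96°, forward 5.0 m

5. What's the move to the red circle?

turn left 161°, forward 7.2 m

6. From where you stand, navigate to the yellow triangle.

turn left 110°, forward 14.7 m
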